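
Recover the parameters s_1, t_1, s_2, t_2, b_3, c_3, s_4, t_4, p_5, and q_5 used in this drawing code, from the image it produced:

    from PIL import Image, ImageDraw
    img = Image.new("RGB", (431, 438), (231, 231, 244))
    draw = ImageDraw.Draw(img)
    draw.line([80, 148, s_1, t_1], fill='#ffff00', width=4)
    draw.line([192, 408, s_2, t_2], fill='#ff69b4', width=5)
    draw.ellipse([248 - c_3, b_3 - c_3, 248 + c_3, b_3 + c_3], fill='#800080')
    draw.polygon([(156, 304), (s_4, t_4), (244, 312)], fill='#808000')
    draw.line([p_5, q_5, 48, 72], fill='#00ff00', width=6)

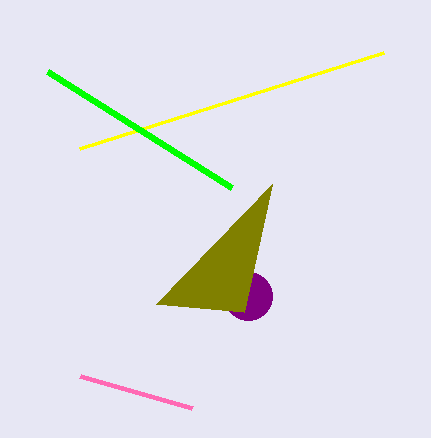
s_1 = 384
t_1 = 52
s_2 = 80
t_2 = 376
b_3 = 296
c_3 = 24
s_4 = 272
t_4 = 184
p_5 = 232
q_5 = 188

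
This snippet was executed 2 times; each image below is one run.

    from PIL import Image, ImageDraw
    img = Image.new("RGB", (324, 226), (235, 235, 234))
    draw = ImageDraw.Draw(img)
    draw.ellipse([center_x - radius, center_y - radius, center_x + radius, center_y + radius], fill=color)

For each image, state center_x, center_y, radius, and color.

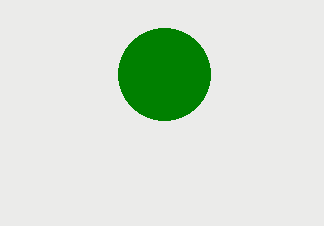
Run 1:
center_x = 164
center_y = 74
radius = 46
color = 'green'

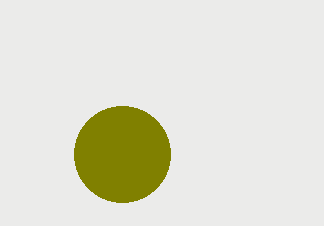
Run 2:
center_x = 122
center_y = 154
radius = 48
color = 'olive'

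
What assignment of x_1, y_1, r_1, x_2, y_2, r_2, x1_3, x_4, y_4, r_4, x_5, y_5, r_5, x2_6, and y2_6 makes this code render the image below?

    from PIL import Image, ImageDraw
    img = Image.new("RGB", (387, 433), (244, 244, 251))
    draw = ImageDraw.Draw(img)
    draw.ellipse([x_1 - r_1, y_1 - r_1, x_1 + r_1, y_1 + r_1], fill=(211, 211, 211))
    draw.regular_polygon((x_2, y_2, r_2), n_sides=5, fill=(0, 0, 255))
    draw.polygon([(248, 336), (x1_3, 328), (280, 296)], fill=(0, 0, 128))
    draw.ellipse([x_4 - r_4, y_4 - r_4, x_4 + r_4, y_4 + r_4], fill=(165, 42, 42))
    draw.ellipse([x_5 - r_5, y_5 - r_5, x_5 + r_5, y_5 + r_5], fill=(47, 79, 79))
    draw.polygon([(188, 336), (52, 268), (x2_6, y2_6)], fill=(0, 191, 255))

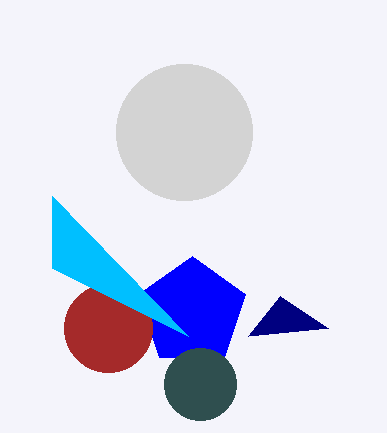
x_1 = 184
y_1 = 132
r_1 = 68
x_2 = 192
y_2 = 312
r_2 = 56
x1_3 = 328
x_4 = 108
y_4 = 328
r_4 = 44
x_5 = 200
y_5 = 384
r_5 = 36
x2_6 = 52
y2_6 = 196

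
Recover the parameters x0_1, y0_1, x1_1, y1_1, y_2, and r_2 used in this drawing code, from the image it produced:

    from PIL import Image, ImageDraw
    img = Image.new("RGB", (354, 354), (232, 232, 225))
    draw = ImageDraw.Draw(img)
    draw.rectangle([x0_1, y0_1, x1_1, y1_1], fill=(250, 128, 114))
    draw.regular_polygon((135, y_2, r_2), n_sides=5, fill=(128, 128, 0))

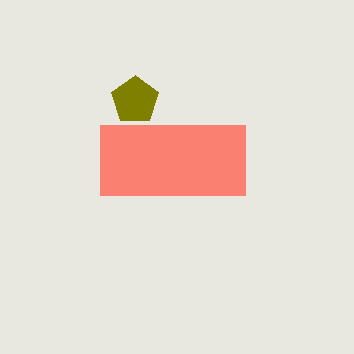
x0_1 = 100, y0_1 = 125, x1_1 = 245, y1_1 = 195, y_2 = 100, r_2 = 25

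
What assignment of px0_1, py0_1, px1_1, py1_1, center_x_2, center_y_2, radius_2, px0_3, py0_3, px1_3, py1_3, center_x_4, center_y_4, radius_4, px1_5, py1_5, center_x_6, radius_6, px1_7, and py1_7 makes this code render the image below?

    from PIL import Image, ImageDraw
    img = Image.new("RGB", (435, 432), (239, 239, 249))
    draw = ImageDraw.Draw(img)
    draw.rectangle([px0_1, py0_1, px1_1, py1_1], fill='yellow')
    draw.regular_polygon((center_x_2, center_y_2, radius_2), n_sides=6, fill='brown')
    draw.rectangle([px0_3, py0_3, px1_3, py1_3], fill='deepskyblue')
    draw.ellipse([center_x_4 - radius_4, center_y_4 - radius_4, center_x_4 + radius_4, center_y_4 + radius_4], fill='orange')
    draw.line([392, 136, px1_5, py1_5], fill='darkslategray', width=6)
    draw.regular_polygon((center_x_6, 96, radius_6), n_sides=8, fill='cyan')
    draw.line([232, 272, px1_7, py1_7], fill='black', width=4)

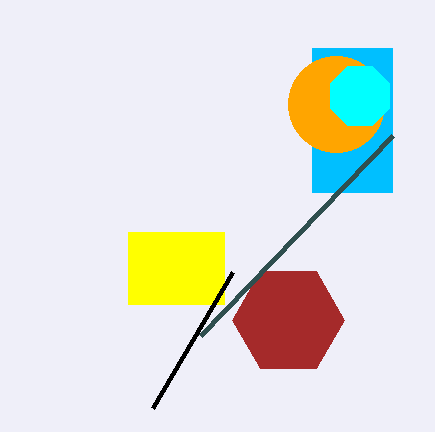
px0_1 = 128
py0_1 = 232
px1_1 = 224
py1_1 = 304
center_x_2 = 288
center_y_2 = 320
radius_2 = 56
px0_3 = 312
py0_3 = 48
px1_3 = 392
py1_3 = 192
center_x_4 = 336
center_y_4 = 104
radius_4 = 48
px1_5 = 200
py1_5 = 336
center_x_6 = 360
radius_6 = 32
px1_7 = 152
py1_7 = 408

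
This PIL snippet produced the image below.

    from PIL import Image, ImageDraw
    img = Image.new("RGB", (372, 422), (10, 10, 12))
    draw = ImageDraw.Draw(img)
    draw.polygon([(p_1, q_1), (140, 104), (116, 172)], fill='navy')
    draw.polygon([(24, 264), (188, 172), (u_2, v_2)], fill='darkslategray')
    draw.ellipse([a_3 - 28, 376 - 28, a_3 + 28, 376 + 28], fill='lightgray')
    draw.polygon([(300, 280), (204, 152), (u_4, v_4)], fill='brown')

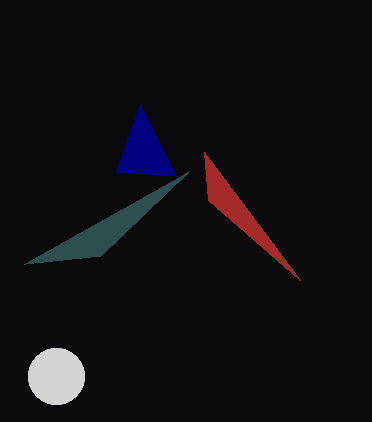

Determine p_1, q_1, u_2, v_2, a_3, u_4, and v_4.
p_1 = 176, q_1 = 176, u_2 = 100, v_2 = 256, a_3 = 56, u_4 = 208, v_4 = 200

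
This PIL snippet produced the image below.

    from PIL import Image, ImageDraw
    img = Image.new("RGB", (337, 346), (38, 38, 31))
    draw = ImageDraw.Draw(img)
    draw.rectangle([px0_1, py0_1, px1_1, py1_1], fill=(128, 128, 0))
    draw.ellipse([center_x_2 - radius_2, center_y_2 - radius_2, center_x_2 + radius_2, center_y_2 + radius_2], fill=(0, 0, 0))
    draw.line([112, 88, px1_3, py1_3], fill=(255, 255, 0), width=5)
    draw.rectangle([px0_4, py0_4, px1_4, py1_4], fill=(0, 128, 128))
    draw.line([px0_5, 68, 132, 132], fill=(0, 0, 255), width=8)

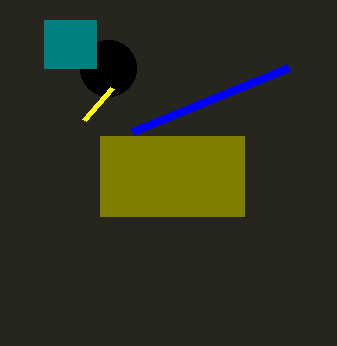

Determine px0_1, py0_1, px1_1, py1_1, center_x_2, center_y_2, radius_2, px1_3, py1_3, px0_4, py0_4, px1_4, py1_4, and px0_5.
px0_1 = 100, py0_1 = 136, px1_1 = 244, py1_1 = 216, center_x_2 = 108, center_y_2 = 68, radius_2 = 28, px1_3 = 84, py1_3 = 120, px0_4 = 44, py0_4 = 20, px1_4 = 96, py1_4 = 68, px0_5 = 288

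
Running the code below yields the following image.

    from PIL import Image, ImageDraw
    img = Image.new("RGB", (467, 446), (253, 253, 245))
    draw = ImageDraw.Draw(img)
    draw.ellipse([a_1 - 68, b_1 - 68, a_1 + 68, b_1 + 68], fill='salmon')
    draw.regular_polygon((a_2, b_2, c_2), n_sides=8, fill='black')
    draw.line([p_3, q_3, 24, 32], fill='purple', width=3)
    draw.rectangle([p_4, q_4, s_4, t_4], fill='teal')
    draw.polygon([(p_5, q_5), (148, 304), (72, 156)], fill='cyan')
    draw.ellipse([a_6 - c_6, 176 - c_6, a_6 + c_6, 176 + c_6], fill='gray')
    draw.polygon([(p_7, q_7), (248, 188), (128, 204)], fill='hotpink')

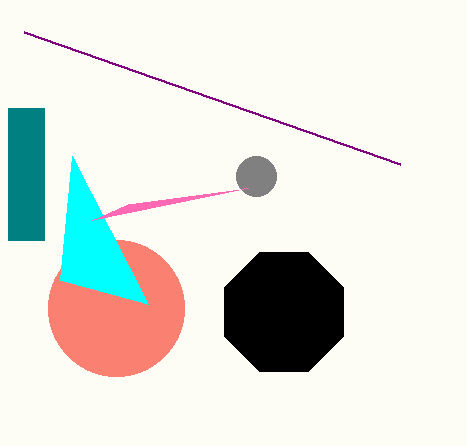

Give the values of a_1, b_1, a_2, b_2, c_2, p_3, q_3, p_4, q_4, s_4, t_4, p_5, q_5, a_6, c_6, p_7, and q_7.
a_1 = 116, b_1 = 308, a_2 = 284, b_2 = 312, c_2 = 64, p_3 = 400, q_3 = 164, p_4 = 8, q_4 = 108, s_4 = 44, t_4 = 240, p_5 = 60, q_5 = 280, a_6 = 256, c_6 = 20, p_7 = 92, q_7 = 220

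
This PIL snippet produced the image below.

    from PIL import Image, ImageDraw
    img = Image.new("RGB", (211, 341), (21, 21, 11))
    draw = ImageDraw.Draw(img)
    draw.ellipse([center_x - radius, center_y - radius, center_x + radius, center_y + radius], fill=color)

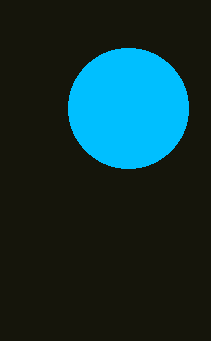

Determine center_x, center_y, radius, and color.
center_x = 128, center_y = 108, radius = 60, color = 'deepskyblue'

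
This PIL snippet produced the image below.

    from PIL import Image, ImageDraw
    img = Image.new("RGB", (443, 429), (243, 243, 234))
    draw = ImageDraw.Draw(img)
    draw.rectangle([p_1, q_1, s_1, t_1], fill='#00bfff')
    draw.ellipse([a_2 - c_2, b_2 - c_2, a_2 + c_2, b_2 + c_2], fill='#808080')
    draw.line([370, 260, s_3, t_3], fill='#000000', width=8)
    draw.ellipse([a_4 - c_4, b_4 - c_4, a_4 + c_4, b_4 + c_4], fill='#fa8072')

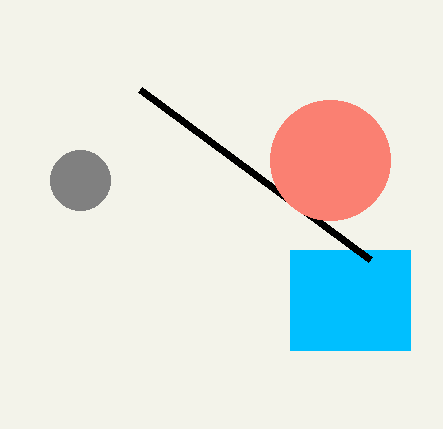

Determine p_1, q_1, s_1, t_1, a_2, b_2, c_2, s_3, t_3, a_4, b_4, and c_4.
p_1 = 290
q_1 = 250
s_1 = 410
t_1 = 350
a_2 = 80
b_2 = 180
c_2 = 30
s_3 = 140
t_3 = 90
a_4 = 330
b_4 = 160
c_4 = 60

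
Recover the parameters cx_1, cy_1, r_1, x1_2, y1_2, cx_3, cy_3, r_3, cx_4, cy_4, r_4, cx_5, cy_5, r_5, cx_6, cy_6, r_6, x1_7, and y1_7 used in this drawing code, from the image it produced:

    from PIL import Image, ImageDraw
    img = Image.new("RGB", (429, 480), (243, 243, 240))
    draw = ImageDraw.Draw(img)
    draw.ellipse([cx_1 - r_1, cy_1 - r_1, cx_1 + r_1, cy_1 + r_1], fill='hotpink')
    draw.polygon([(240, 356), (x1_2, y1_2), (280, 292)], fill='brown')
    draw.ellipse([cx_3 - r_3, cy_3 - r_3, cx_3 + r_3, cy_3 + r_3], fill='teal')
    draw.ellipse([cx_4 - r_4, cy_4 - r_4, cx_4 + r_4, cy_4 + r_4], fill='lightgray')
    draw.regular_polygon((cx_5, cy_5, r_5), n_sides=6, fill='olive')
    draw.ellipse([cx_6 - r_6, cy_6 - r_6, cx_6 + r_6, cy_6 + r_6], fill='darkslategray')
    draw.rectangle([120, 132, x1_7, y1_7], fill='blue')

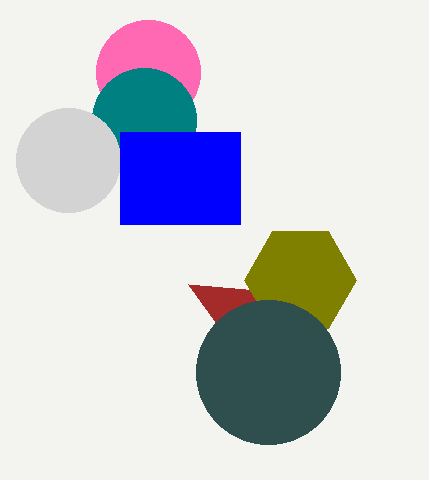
cx_1 = 148, cy_1 = 72, r_1 = 52, x1_2 = 188, y1_2 = 284, cx_3 = 144, cy_3 = 120, r_3 = 52, cx_4 = 68, cy_4 = 160, r_4 = 52, cx_5 = 300, cy_5 = 280, r_5 = 56, cx_6 = 268, cy_6 = 372, r_6 = 72, x1_7 = 240, y1_7 = 224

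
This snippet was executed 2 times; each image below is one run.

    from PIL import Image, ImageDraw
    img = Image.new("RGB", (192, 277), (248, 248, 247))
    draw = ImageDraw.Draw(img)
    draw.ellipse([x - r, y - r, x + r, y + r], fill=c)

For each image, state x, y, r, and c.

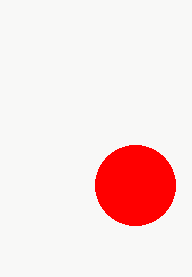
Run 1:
x = 135; y = 185; r = 40; c = 'red'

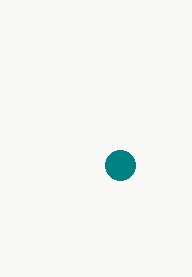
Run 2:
x = 120, y = 165, r = 15, c = 'teal'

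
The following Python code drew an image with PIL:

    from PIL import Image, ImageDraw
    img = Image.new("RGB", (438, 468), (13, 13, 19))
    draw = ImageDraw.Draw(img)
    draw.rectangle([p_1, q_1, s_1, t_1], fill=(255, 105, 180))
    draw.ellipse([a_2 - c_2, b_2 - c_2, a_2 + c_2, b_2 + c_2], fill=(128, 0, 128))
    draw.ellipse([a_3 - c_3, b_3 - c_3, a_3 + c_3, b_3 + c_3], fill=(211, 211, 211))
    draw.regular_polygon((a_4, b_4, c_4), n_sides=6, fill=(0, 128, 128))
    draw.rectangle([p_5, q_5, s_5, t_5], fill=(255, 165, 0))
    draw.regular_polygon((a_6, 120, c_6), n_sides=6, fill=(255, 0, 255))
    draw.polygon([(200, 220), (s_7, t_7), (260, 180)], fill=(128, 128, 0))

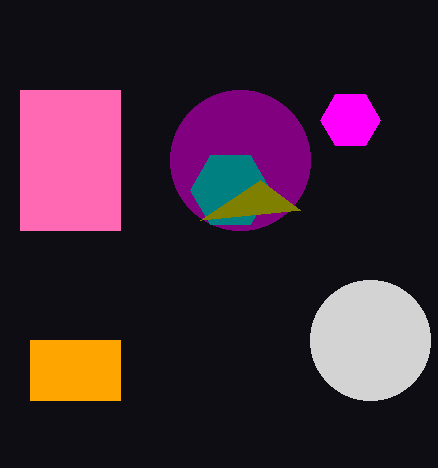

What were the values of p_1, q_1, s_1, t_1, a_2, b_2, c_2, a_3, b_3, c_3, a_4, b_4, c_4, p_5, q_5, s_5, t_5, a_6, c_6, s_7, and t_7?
p_1 = 20; q_1 = 90; s_1 = 120; t_1 = 230; a_2 = 240; b_2 = 160; c_2 = 70; a_3 = 370; b_3 = 340; c_3 = 60; a_4 = 230; b_4 = 190; c_4 = 40; p_5 = 30; q_5 = 340; s_5 = 120; t_5 = 400; a_6 = 350; c_6 = 30; s_7 = 300; t_7 = 210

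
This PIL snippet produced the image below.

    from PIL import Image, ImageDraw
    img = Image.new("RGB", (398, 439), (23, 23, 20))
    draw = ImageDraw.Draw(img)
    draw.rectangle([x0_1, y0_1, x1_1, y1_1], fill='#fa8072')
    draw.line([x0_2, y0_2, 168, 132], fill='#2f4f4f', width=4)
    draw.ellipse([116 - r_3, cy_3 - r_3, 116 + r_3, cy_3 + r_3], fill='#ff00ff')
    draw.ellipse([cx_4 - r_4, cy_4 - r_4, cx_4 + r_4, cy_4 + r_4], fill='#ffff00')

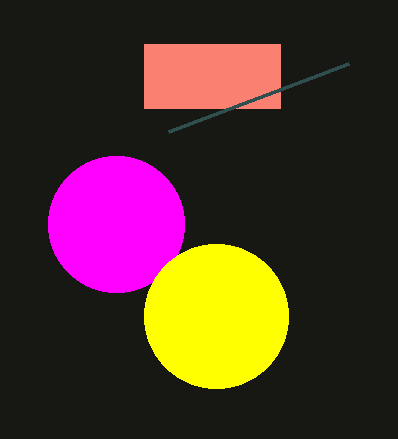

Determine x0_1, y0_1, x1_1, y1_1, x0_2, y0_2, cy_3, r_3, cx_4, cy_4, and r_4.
x0_1 = 144, y0_1 = 44, x1_1 = 280, y1_1 = 108, x0_2 = 348, y0_2 = 64, cy_3 = 224, r_3 = 68, cx_4 = 216, cy_4 = 316, r_4 = 72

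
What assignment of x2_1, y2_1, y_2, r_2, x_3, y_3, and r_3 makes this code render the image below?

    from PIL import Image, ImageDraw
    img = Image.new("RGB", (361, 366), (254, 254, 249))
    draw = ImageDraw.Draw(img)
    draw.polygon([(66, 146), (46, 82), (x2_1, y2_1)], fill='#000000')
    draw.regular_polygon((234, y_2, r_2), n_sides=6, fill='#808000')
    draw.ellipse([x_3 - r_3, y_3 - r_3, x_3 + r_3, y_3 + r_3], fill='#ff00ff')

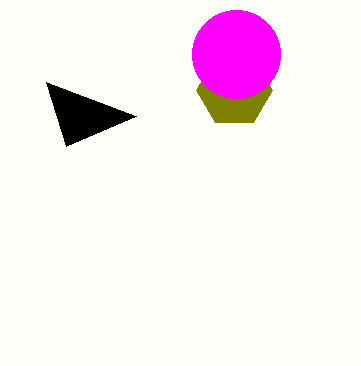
x2_1 = 136; y2_1 = 116; y_2 = 90; r_2 = 38; x_3 = 236; y_3 = 54; r_3 = 44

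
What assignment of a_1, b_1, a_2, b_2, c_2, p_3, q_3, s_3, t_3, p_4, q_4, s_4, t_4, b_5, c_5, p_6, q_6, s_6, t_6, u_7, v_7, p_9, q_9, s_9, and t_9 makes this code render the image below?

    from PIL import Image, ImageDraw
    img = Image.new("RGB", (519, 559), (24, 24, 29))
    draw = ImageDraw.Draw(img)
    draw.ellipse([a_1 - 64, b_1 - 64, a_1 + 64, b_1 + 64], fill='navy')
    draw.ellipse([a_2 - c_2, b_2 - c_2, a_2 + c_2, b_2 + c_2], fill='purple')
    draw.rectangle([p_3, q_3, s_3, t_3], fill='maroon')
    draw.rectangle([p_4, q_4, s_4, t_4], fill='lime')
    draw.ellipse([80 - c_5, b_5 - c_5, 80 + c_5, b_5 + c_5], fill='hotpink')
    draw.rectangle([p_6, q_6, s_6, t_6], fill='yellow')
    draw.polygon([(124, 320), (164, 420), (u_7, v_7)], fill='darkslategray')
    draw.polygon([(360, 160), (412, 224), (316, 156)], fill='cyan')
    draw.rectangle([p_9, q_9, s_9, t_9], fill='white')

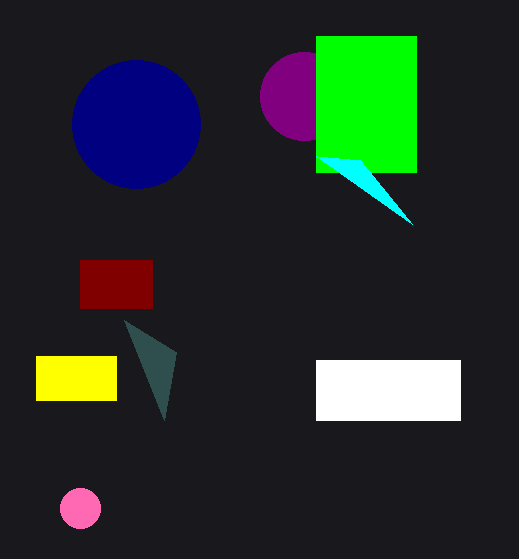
a_1 = 136
b_1 = 124
a_2 = 304
b_2 = 96
c_2 = 44
p_3 = 80
q_3 = 260
s_3 = 152
t_3 = 308
p_4 = 316
q_4 = 36
s_4 = 416
t_4 = 172
b_5 = 508
c_5 = 20
p_6 = 36
q_6 = 356
s_6 = 116
t_6 = 400
u_7 = 176
v_7 = 352
p_9 = 316
q_9 = 360
s_9 = 460
t_9 = 420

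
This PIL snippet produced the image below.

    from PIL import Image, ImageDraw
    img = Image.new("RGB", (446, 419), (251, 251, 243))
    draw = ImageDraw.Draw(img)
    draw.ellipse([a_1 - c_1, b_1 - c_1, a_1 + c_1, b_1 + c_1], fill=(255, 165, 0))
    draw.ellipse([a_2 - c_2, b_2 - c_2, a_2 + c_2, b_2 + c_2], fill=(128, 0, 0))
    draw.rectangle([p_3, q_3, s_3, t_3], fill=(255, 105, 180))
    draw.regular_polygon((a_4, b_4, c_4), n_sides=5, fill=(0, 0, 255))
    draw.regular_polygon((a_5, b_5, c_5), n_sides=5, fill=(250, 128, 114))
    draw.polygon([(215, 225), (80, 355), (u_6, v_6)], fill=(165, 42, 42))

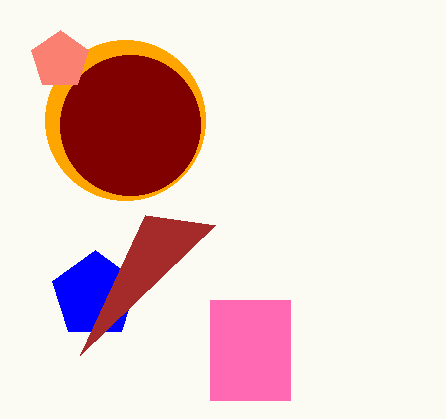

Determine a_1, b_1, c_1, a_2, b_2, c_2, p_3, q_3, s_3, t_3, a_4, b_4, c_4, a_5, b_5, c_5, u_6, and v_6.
a_1 = 125, b_1 = 120, c_1 = 80, a_2 = 130, b_2 = 125, c_2 = 70, p_3 = 210, q_3 = 300, s_3 = 290, t_3 = 400, a_4 = 95, b_4 = 295, c_4 = 45, a_5 = 60, b_5 = 60, c_5 = 30, u_6 = 145, v_6 = 215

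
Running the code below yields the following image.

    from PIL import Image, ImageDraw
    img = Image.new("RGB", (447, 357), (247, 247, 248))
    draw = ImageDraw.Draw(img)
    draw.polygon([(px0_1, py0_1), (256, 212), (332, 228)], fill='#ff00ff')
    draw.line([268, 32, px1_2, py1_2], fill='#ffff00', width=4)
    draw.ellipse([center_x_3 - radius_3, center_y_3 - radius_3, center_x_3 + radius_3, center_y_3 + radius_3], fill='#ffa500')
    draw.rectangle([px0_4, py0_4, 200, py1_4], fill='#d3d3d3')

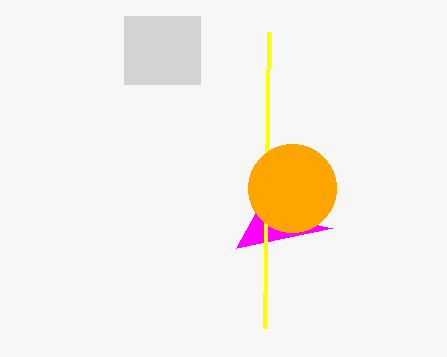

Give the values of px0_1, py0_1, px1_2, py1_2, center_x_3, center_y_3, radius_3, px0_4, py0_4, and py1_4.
px0_1 = 236
py0_1 = 248
px1_2 = 264
py1_2 = 328
center_x_3 = 292
center_y_3 = 188
radius_3 = 44
px0_4 = 124
py0_4 = 16
py1_4 = 84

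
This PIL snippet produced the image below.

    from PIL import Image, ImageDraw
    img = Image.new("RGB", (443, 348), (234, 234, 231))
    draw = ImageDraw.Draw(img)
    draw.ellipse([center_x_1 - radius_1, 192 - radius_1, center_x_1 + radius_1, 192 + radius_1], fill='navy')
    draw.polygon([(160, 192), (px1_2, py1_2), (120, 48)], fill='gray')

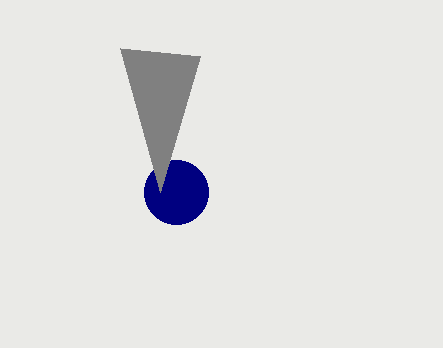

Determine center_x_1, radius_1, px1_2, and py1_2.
center_x_1 = 176
radius_1 = 32
px1_2 = 200
py1_2 = 56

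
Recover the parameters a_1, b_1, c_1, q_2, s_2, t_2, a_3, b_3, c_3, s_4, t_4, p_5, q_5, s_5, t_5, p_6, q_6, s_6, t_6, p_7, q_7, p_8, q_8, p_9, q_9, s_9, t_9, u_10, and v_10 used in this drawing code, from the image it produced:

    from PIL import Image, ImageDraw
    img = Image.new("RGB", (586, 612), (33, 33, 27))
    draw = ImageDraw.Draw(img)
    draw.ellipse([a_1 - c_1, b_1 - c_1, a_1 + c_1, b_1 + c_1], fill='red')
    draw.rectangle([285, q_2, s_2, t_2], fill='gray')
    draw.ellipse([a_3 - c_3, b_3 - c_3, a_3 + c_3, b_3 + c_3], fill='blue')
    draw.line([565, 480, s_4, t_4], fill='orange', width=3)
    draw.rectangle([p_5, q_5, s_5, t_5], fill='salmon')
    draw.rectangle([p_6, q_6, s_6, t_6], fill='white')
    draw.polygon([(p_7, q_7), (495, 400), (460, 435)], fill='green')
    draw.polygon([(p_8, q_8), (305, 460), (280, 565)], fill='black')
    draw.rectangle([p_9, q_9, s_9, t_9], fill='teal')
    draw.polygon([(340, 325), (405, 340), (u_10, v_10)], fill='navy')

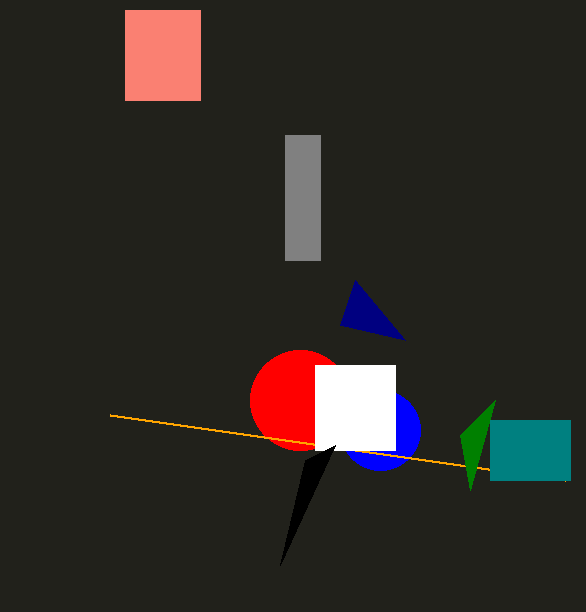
a_1 = 300; b_1 = 400; c_1 = 50; q_2 = 135; s_2 = 320; t_2 = 260; a_3 = 380; b_3 = 430; c_3 = 40; s_4 = 110; t_4 = 415; p_5 = 125; q_5 = 10; s_5 = 200; t_5 = 100; p_6 = 315; q_6 = 365; s_6 = 395; t_6 = 450; p_7 = 470; q_7 = 490; p_8 = 335; q_8 = 445; p_9 = 490; q_9 = 420; s_9 = 570; t_9 = 480; u_10 = 355; v_10 = 280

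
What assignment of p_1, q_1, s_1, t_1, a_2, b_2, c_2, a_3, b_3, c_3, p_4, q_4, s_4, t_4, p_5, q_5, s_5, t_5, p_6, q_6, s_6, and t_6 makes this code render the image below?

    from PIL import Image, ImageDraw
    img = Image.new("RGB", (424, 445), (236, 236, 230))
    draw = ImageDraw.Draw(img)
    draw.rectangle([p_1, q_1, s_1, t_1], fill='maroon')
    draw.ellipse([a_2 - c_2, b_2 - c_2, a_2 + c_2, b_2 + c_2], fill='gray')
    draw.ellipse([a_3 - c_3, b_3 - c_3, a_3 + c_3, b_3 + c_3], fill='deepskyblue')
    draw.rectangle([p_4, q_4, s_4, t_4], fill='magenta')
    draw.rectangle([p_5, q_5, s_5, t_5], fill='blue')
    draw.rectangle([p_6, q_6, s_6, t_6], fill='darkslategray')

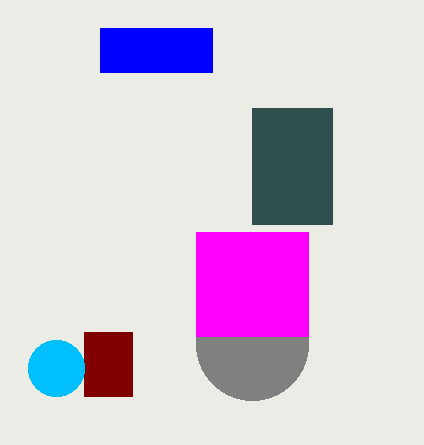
p_1 = 84, q_1 = 332, s_1 = 132, t_1 = 396, a_2 = 252, b_2 = 344, c_2 = 56, a_3 = 56, b_3 = 368, c_3 = 28, p_4 = 196, q_4 = 232, s_4 = 308, t_4 = 336, p_5 = 100, q_5 = 28, s_5 = 212, t_5 = 72, p_6 = 252, q_6 = 108, s_6 = 332, t_6 = 224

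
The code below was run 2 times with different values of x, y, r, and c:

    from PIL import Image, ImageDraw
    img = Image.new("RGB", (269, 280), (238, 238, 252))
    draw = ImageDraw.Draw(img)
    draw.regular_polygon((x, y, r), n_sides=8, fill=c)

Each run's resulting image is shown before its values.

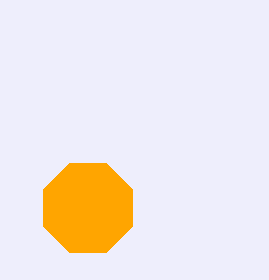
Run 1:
x = 88, y = 208, r = 48, c = 'orange'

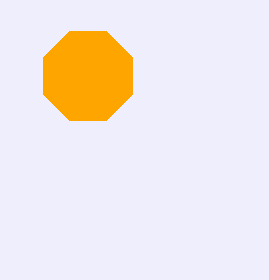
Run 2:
x = 88
y = 76
r = 48
c = 'orange'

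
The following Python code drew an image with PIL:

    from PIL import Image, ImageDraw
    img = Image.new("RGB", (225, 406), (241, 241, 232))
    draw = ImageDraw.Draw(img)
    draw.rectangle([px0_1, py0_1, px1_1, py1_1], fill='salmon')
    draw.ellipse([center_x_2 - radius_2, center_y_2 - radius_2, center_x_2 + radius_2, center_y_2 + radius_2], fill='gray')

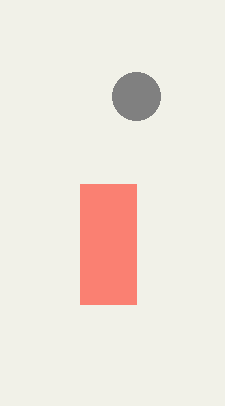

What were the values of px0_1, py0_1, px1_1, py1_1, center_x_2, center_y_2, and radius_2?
px0_1 = 80, py0_1 = 184, px1_1 = 136, py1_1 = 304, center_x_2 = 136, center_y_2 = 96, radius_2 = 24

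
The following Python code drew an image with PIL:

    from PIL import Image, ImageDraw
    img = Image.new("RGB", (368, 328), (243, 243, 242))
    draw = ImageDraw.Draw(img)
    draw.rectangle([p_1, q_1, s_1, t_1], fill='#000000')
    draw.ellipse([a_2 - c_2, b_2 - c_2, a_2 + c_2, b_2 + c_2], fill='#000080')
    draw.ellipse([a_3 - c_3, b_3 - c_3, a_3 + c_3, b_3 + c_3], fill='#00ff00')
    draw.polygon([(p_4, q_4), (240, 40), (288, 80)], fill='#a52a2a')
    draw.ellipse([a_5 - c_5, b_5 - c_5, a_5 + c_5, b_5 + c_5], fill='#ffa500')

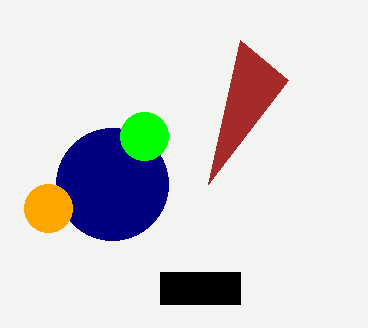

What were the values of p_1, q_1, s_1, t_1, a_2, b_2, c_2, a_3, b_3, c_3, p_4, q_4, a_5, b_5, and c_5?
p_1 = 160
q_1 = 272
s_1 = 240
t_1 = 304
a_2 = 112
b_2 = 184
c_2 = 56
a_3 = 144
b_3 = 136
c_3 = 24
p_4 = 208
q_4 = 184
a_5 = 48
b_5 = 208
c_5 = 24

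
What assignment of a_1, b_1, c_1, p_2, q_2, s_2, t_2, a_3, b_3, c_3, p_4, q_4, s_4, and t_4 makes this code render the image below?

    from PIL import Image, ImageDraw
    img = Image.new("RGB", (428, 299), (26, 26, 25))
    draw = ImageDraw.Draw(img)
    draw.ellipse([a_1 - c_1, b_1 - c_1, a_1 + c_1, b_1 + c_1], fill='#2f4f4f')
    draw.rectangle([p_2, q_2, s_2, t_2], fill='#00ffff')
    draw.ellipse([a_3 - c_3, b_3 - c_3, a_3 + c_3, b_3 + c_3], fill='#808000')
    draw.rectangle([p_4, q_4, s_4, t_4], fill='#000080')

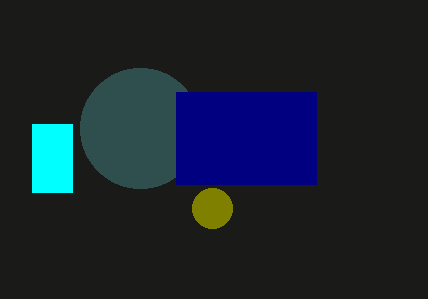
a_1 = 140
b_1 = 128
c_1 = 60
p_2 = 32
q_2 = 124
s_2 = 72
t_2 = 192
a_3 = 212
b_3 = 208
c_3 = 20
p_4 = 176
q_4 = 92
s_4 = 316
t_4 = 184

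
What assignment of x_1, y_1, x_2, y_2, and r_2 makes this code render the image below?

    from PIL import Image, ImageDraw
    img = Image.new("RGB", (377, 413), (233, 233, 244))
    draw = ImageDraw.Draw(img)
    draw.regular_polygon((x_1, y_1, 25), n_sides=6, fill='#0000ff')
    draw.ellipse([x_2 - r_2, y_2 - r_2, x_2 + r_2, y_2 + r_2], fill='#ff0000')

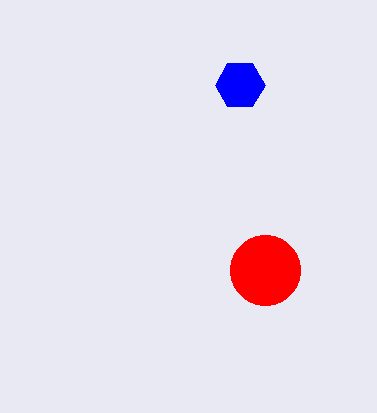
x_1 = 240, y_1 = 85, x_2 = 265, y_2 = 270, r_2 = 35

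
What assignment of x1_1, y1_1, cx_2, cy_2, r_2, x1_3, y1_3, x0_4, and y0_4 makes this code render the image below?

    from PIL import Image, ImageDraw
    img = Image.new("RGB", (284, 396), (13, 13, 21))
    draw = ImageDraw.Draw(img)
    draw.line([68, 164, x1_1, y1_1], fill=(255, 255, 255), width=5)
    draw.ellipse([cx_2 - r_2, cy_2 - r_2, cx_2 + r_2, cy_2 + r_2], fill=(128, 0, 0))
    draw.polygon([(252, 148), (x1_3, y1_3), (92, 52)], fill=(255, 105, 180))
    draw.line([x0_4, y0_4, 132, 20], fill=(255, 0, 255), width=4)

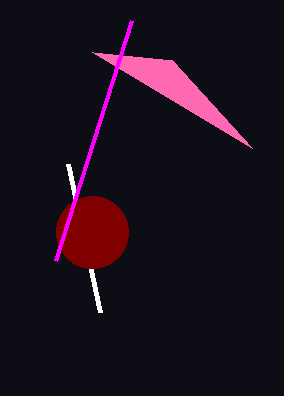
x1_1 = 100
y1_1 = 312
cx_2 = 92
cy_2 = 232
r_2 = 36
x1_3 = 172
y1_3 = 60
x0_4 = 56
y0_4 = 260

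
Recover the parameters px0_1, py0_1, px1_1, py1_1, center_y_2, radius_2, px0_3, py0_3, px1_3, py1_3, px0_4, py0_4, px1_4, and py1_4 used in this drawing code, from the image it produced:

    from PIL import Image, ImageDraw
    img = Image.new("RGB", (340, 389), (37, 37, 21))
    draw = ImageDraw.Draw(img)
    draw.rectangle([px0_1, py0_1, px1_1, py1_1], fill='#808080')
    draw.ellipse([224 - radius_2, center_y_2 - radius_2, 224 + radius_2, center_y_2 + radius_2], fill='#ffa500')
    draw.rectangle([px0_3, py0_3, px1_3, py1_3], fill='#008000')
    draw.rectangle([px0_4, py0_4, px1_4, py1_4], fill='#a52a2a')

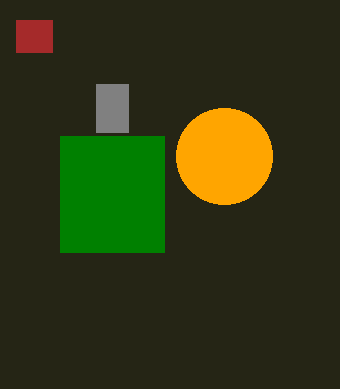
px0_1 = 96
py0_1 = 84
px1_1 = 128
py1_1 = 132
center_y_2 = 156
radius_2 = 48
px0_3 = 60
py0_3 = 136
px1_3 = 164
py1_3 = 252
px0_4 = 16
py0_4 = 20
px1_4 = 52
py1_4 = 52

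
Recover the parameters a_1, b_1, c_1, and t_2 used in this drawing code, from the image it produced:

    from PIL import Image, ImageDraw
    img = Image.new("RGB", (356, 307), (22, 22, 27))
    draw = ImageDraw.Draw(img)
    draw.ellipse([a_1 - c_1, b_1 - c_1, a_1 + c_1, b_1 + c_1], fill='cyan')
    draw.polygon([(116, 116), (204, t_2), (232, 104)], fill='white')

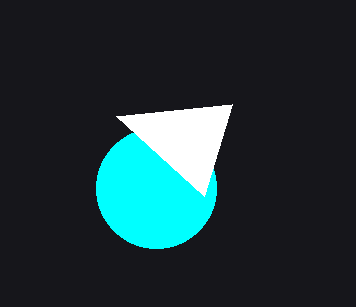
a_1 = 156; b_1 = 188; c_1 = 60; t_2 = 196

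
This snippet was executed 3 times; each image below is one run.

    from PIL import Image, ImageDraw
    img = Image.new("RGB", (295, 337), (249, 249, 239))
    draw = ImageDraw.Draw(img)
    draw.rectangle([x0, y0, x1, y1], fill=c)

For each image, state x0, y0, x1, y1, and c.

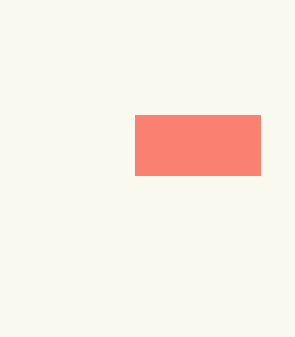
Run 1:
x0 = 135; y0 = 115; x1 = 260; y1 = 175; c = 'salmon'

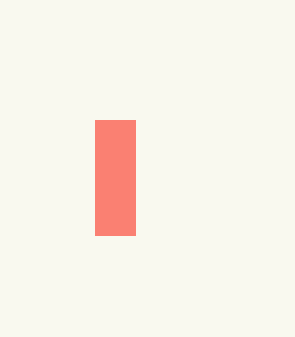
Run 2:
x0 = 95; y0 = 120; x1 = 135; y1 = 235; c = 'salmon'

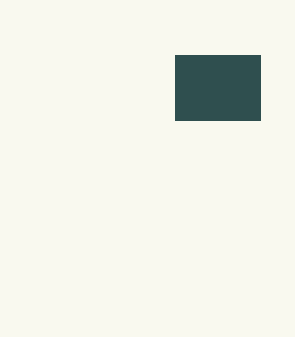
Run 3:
x0 = 175
y0 = 55
x1 = 260
y1 = 120
c = 'darkslategray'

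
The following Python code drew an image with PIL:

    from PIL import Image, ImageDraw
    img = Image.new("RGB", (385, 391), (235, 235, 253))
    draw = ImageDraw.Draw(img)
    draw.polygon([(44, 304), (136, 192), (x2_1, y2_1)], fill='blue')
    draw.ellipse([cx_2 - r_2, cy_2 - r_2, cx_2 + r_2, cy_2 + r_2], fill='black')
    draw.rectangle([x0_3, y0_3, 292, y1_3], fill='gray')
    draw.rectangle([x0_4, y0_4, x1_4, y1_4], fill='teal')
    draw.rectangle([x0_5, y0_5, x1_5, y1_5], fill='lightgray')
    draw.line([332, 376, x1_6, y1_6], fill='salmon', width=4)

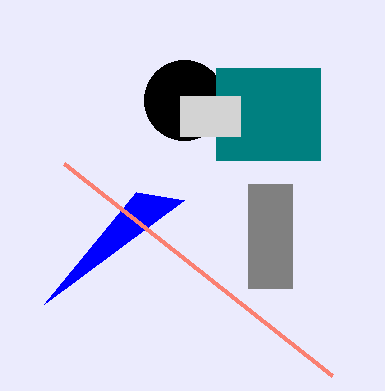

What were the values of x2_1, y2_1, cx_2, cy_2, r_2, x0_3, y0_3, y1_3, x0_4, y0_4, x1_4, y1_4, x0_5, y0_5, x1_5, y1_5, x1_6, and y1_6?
x2_1 = 184; y2_1 = 200; cx_2 = 184; cy_2 = 100; r_2 = 40; x0_3 = 248; y0_3 = 184; y1_3 = 288; x0_4 = 216; y0_4 = 68; x1_4 = 320; y1_4 = 160; x0_5 = 180; y0_5 = 96; x1_5 = 240; y1_5 = 136; x1_6 = 64; y1_6 = 164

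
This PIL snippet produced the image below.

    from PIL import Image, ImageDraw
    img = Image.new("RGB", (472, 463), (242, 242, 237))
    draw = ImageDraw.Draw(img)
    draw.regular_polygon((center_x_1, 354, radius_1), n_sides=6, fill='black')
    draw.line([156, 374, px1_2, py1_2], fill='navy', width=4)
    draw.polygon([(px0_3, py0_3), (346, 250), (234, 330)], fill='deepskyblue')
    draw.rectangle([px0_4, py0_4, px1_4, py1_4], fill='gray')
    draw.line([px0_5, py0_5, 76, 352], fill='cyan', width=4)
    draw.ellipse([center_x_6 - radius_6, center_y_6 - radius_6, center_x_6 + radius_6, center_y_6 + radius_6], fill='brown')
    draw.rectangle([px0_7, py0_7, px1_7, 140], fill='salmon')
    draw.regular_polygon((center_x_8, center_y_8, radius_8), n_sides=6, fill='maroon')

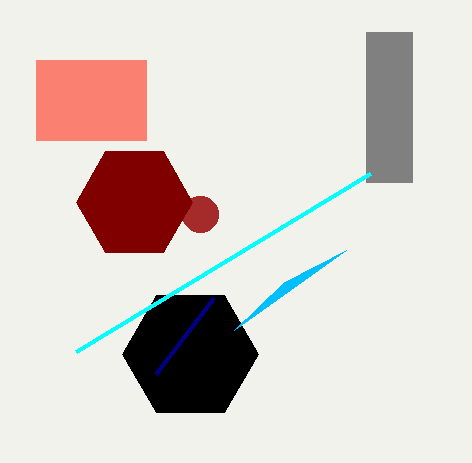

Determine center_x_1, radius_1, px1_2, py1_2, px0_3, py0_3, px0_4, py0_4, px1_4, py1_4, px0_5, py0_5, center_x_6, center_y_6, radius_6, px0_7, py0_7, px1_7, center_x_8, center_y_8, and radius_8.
center_x_1 = 190; radius_1 = 68; px1_2 = 214; py1_2 = 298; px0_3 = 284; py0_3 = 282; px0_4 = 366; py0_4 = 32; px1_4 = 412; py1_4 = 182; px0_5 = 370; py0_5 = 174; center_x_6 = 200; center_y_6 = 214; radius_6 = 18; px0_7 = 36; py0_7 = 60; px1_7 = 146; center_x_8 = 134; center_y_8 = 202; radius_8 = 58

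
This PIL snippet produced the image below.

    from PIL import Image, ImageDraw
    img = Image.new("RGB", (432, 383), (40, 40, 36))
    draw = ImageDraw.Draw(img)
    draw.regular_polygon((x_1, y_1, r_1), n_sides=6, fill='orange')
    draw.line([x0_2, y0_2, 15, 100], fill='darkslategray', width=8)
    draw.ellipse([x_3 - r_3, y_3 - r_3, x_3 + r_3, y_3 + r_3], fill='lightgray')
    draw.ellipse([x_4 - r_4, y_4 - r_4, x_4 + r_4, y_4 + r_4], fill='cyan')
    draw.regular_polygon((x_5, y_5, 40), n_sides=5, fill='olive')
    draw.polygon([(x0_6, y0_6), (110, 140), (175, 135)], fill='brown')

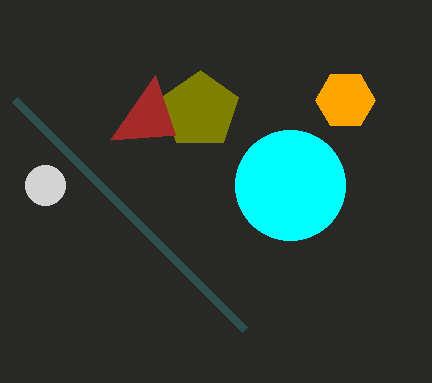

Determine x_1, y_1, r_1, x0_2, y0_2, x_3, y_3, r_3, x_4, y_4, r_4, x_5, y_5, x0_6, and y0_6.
x_1 = 345; y_1 = 100; r_1 = 30; x0_2 = 245; y0_2 = 330; x_3 = 45; y_3 = 185; r_3 = 20; x_4 = 290; y_4 = 185; r_4 = 55; x_5 = 200; y_5 = 110; x0_6 = 155; y0_6 = 75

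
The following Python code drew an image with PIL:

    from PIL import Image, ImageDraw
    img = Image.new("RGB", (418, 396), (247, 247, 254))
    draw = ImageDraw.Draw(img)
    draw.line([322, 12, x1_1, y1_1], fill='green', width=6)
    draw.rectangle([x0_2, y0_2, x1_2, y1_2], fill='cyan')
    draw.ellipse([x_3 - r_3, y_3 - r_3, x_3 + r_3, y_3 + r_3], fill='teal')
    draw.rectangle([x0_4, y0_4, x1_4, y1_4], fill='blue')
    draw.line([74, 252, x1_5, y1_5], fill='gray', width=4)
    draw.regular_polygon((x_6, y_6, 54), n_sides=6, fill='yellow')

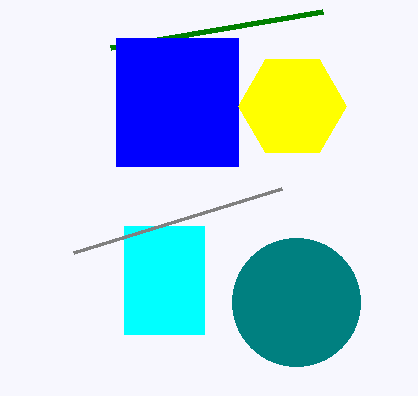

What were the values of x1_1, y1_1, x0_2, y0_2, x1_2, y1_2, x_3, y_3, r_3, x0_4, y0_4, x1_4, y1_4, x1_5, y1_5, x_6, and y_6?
x1_1 = 110
y1_1 = 48
x0_2 = 124
y0_2 = 226
x1_2 = 204
y1_2 = 334
x_3 = 296
y_3 = 302
r_3 = 64
x0_4 = 116
y0_4 = 38
x1_4 = 238
y1_4 = 166
x1_5 = 282
y1_5 = 188
x_6 = 292
y_6 = 106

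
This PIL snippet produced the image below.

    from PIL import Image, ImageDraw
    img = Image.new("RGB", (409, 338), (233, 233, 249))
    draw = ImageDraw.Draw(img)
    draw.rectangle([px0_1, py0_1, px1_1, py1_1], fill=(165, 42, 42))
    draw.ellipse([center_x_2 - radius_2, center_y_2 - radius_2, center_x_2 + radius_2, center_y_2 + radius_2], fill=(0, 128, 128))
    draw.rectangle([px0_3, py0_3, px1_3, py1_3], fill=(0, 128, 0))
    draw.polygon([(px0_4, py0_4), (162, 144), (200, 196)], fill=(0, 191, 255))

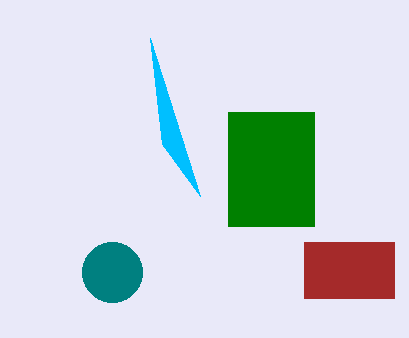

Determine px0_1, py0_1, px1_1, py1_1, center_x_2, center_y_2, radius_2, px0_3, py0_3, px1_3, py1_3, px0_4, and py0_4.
px0_1 = 304; py0_1 = 242; px1_1 = 394; py1_1 = 298; center_x_2 = 112; center_y_2 = 272; radius_2 = 30; px0_3 = 228; py0_3 = 112; px1_3 = 314; py1_3 = 226; px0_4 = 150; py0_4 = 38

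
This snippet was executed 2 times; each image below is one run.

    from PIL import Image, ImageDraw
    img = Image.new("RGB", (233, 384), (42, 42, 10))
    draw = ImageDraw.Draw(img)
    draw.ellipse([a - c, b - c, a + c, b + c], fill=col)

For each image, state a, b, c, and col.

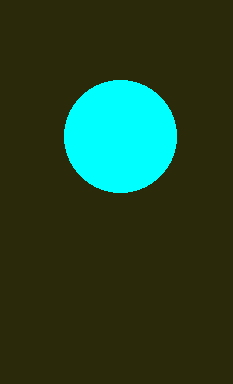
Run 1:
a = 120; b = 136; c = 56; col = 'cyan'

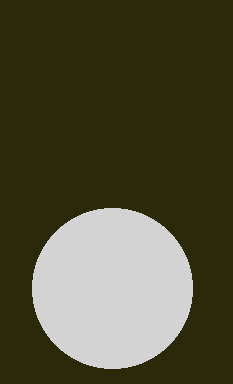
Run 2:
a = 112, b = 288, c = 80, col = 'lightgray'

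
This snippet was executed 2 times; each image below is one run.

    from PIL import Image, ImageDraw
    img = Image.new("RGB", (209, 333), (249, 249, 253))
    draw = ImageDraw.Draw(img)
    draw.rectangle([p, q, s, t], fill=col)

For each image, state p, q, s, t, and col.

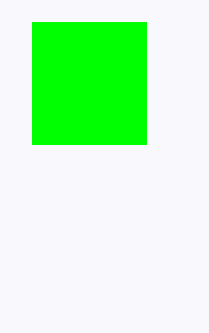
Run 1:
p = 32, q = 22, s = 146, t = 144, col = 'lime'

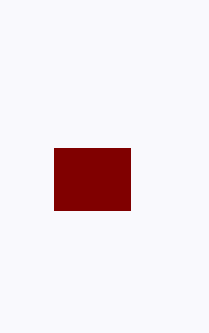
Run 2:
p = 54; q = 148; s = 130; t = 210; col = 'maroon'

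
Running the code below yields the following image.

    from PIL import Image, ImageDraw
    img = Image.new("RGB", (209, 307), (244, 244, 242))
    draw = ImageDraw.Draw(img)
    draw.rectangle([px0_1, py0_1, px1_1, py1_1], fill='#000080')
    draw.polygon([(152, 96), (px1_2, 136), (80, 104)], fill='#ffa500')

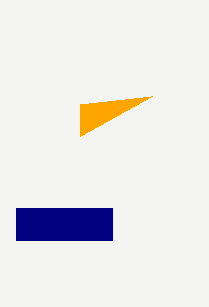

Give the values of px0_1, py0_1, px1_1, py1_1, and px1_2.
px0_1 = 16
py0_1 = 208
px1_1 = 112
py1_1 = 240
px1_2 = 80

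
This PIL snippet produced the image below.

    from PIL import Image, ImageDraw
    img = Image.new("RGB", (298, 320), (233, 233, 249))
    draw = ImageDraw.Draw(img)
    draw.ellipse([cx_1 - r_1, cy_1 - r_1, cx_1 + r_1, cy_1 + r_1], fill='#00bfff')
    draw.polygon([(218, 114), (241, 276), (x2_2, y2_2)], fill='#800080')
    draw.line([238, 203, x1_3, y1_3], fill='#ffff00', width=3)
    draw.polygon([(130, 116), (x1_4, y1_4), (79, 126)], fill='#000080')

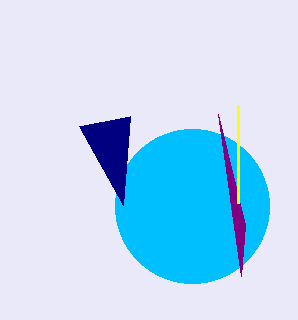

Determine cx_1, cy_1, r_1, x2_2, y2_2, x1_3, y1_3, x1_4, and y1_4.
cx_1 = 192; cy_1 = 206; r_1 = 77; x2_2 = 245; y2_2 = 225; x1_3 = 238; y1_3 = 105; x1_4 = 123; y1_4 = 205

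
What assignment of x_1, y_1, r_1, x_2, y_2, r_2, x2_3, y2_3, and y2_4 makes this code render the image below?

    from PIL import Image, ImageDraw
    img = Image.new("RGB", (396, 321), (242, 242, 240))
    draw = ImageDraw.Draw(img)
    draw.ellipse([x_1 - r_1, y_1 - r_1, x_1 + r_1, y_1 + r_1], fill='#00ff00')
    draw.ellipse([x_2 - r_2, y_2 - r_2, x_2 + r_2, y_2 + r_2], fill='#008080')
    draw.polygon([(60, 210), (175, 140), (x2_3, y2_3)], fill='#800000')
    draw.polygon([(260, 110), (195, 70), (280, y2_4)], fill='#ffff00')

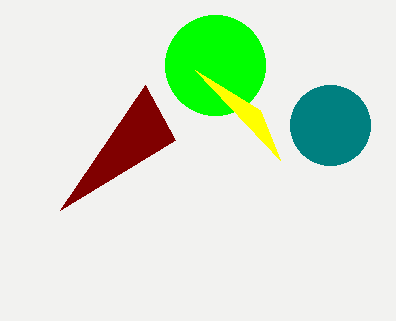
x_1 = 215; y_1 = 65; r_1 = 50; x_2 = 330; y_2 = 125; r_2 = 40; x2_3 = 145; y2_3 = 85; y2_4 = 160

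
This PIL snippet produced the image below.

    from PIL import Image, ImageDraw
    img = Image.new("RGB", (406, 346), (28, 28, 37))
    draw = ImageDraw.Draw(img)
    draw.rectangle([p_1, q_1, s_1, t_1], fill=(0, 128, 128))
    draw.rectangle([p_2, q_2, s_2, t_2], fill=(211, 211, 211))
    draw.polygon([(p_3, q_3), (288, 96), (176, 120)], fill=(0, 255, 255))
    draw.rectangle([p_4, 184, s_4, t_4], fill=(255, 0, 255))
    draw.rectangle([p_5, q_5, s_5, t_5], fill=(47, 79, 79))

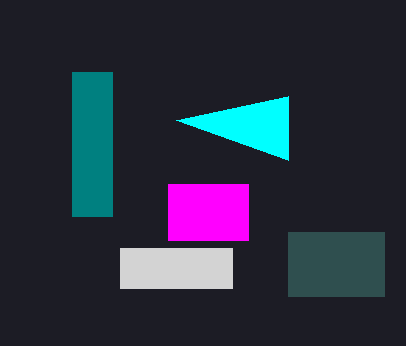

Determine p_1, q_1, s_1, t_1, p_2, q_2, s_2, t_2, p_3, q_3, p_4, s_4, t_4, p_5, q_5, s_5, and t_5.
p_1 = 72, q_1 = 72, s_1 = 112, t_1 = 216, p_2 = 120, q_2 = 248, s_2 = 232, t_2 = 288, p_3 = 288, q_3 = 160, p_4 = 168, s_4 = 248, t_4 = 240, p_5 = 288, q_5 = 232, s_5 = 384, t_5 = 296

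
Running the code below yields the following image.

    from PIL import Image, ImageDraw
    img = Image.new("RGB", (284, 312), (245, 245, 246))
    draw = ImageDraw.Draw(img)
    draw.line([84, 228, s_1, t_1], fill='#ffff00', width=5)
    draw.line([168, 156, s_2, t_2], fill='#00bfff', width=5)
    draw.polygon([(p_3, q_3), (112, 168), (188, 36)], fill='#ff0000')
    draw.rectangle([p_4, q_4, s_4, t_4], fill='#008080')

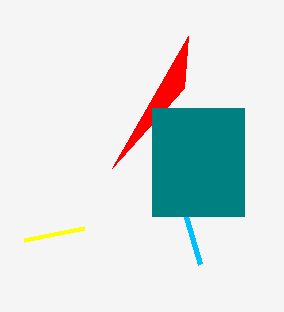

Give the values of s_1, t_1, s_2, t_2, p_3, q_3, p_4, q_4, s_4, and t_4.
s_1 = 24; t_1 = 240; s_2 = 200; t_2 = 264; p_3 = 184; q_3 = 88; p_4 = 152; q_4 = 108; s_4 = 244; t_4 = 216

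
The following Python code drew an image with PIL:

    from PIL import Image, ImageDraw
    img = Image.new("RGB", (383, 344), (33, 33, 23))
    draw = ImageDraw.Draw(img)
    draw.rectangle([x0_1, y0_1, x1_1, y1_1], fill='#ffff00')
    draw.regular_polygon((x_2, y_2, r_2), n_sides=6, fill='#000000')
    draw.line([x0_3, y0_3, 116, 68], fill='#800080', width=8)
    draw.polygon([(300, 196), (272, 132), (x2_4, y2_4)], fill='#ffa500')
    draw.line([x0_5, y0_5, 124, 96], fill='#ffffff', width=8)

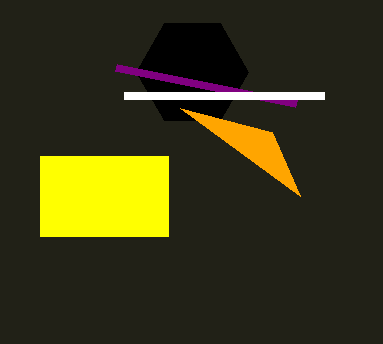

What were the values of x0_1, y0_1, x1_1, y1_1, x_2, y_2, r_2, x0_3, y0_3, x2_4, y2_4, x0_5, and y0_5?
x0_1 = 40, y0_1 = 156, x1_1 = 168, y1_1 = 236, x_2 = 192, y_2 = 72, r_2 = 56, x0_3 = 296, y0_3 = 104, x2_4 = 180, y2_4 = 108, x0_5 = 324, y0_5 = 96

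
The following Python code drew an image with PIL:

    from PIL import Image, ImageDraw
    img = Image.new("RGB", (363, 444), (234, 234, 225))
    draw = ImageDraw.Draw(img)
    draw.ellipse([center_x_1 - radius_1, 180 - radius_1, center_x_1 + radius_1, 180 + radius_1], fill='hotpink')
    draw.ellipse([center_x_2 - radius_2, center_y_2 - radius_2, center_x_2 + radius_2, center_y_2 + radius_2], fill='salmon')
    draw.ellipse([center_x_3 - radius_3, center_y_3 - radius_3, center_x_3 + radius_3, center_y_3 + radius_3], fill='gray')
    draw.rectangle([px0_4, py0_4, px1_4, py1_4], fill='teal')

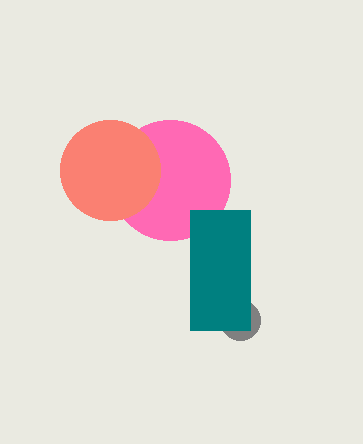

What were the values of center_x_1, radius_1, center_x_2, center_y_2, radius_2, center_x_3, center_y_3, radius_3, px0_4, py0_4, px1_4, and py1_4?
center_x_1 = 170, radius_1 = 60, center_x_2 = 110, center_y_2 = 170, radius_2 = 50, center_x_3 = 240, center_y_3 = 320, radius_3 = 20, px0_4 = 190, py0_4 = 210, px1_4 = 250, py1_4 = 330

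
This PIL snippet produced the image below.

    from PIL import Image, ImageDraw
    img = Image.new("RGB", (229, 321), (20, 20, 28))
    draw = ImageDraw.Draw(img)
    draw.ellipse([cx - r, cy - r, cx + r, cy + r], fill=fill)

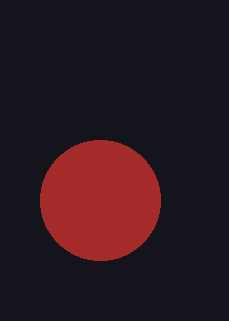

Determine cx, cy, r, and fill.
cx = 100; cy = 200; r = 60; fill = 'brown'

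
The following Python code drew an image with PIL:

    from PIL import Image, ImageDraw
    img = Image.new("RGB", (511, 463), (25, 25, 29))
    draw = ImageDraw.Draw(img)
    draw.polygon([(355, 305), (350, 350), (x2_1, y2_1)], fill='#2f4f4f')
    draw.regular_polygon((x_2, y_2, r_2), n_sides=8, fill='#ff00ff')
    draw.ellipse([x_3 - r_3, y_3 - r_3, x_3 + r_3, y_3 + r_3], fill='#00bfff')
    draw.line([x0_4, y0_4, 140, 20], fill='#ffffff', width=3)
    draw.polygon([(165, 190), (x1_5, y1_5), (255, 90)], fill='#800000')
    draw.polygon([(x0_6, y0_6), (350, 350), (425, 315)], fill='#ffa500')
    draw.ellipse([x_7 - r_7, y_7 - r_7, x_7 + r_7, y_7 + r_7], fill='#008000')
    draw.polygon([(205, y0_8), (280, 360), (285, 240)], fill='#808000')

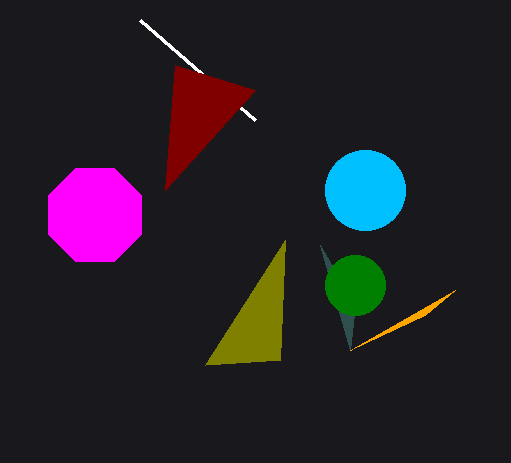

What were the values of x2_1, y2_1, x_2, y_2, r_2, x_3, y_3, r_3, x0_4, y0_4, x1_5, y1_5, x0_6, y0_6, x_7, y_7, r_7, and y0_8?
x2_1 = 320; y2_1 = 245; x_2 = 95; y_2 = 215; r_2 = 50; x_3 = 365; y_3 = 190; r_3 = 40; x0_4 = 255; y0_4 = 120; x1_5 = 175; y1_5 = 65; x0_6 = 455; y0_6 = 290; x_7 = 355; y_7 = 285; r_7 = 30; y0_8 = 365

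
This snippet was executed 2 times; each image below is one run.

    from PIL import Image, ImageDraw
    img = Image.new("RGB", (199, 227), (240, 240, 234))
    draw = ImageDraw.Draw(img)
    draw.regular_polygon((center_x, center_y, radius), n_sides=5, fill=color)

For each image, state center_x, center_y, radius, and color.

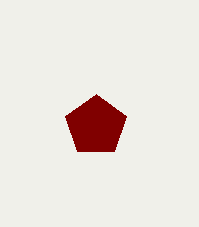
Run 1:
center_x = 96, center_y = 126, radius = 32, color = 'maroon'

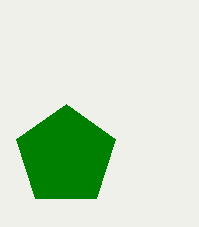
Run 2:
center_x = 66
center_y = 156
radius = 52
color = 'green'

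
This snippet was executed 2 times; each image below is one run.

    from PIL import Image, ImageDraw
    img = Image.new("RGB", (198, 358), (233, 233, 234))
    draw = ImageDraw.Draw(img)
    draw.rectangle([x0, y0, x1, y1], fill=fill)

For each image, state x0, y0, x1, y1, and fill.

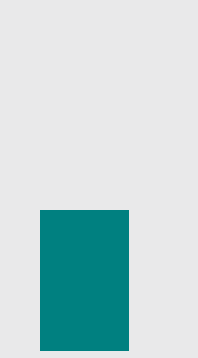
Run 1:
x0 = 40
y0 = 210
x1 = 128
y1 = 350
fill = 'teal'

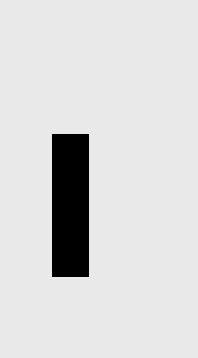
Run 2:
x0 = 52; y0 = 134; x1 = 88; y1 = 276; fill = 'black'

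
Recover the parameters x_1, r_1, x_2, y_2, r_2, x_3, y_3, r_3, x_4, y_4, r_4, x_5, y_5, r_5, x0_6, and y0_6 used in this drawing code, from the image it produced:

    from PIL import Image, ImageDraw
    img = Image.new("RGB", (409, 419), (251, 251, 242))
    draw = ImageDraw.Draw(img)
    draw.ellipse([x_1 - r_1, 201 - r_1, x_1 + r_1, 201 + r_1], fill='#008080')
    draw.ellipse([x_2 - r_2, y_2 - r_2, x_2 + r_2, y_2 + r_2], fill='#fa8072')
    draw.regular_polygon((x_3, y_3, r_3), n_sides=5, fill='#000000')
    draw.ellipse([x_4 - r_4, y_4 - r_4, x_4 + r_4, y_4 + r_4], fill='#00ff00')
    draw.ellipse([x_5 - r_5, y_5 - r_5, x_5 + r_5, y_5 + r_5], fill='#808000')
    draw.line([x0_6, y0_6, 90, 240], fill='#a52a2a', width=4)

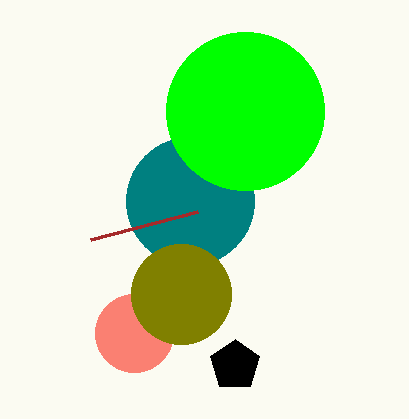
x_1 = 190
r_1 = 64
x_2 = 134
y_2 = 333
r_2 = 39
x_3 = 235
y_3 = 365
r_3 = 26
x_4 = 245
y_4 = 111
r_4 = 79
x_5 = 181
y_5 = 294
r_5 = 50
x0_6 = 197
y0_6 = 212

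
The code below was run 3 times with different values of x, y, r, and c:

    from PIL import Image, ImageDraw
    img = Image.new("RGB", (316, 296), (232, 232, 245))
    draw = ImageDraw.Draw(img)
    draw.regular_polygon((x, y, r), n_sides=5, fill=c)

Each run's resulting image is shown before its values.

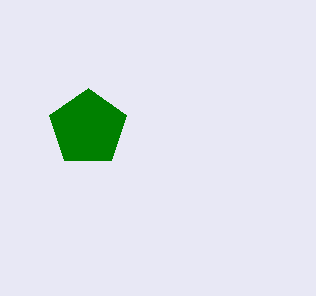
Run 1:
x = 88
y = 128
r = 40
c = 'green'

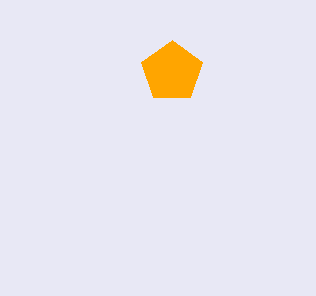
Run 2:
x = 172
y = 72
r = 32
c = 'orange'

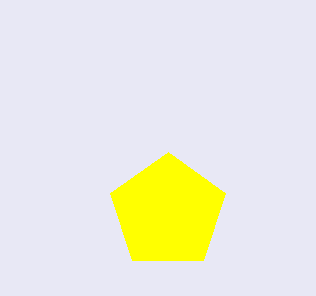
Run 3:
x = 168; y = 212; r = 60; c = 'yellow'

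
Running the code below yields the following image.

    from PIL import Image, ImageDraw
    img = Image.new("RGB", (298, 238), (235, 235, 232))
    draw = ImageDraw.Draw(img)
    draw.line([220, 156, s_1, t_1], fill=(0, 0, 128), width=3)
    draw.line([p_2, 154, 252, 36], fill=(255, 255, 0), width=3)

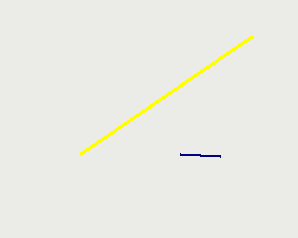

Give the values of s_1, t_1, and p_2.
s_1 = 180
t_1 = 154
p_2 = 80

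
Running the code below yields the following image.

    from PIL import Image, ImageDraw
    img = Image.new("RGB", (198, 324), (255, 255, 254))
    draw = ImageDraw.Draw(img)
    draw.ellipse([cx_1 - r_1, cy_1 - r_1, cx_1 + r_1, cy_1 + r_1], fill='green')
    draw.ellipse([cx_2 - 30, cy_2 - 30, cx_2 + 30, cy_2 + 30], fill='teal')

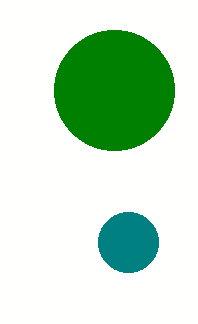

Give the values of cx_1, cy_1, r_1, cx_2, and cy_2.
cx_1 = 114
cy_1 = 90
r_1 = 60
cx_2 = 128
cy_2 = 242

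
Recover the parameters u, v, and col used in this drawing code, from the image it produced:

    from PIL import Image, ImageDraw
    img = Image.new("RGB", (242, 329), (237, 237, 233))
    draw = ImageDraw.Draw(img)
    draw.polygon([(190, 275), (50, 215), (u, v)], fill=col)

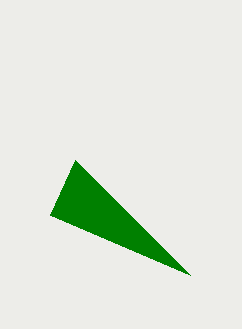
u = 75; v = 160; col = 'green'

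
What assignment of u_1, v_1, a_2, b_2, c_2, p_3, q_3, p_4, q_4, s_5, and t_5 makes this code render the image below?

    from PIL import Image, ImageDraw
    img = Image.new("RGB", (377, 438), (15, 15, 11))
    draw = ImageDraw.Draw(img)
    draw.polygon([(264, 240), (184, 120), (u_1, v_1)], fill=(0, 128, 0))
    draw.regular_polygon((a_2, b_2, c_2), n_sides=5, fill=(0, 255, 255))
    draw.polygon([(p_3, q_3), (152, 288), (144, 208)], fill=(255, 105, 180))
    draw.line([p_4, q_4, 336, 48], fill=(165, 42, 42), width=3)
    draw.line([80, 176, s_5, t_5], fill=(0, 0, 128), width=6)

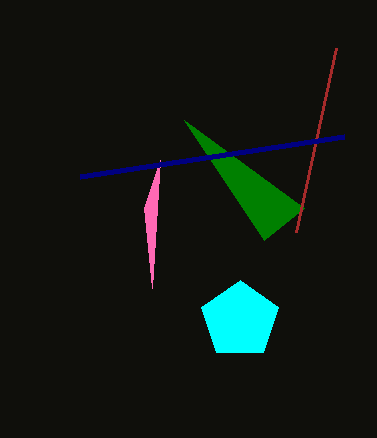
u_1 = 304
v_1 = 208
a_2 = 240
b_2 = 320
c_2 = 40
p_3 = 160
q_3 = 160
p_4 = 296
q_4 = 232
s_5 = 344
t_5 = 136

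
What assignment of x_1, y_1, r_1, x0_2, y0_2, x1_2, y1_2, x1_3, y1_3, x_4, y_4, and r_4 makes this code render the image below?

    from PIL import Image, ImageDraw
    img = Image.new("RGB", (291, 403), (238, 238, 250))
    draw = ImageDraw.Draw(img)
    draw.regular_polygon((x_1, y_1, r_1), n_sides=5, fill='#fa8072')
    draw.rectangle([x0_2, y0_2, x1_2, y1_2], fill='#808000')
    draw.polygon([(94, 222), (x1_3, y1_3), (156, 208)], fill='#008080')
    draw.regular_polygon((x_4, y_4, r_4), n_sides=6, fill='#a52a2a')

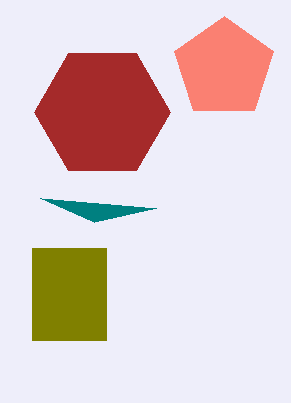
x_1 = 224; y_1 = 68; r_1 = 52; x0_2 = 32; y0_2 = 248; x1_2 = 106; y1_2 = 340; x1_3 = 40; y1_3 = 198; x_4 = 102; y_4 = 112; r_4 = 68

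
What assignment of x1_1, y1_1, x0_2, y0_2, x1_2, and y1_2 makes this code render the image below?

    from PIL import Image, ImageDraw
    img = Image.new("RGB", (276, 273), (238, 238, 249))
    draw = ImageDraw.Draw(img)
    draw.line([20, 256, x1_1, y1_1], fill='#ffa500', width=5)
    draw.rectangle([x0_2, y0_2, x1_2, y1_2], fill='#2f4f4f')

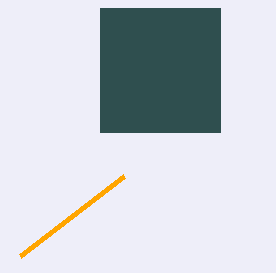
x1_1 = 124
y1_1 = 176
x0_2 = 100
y0_2 = 8
x1_2 = 220
y1_2 = 132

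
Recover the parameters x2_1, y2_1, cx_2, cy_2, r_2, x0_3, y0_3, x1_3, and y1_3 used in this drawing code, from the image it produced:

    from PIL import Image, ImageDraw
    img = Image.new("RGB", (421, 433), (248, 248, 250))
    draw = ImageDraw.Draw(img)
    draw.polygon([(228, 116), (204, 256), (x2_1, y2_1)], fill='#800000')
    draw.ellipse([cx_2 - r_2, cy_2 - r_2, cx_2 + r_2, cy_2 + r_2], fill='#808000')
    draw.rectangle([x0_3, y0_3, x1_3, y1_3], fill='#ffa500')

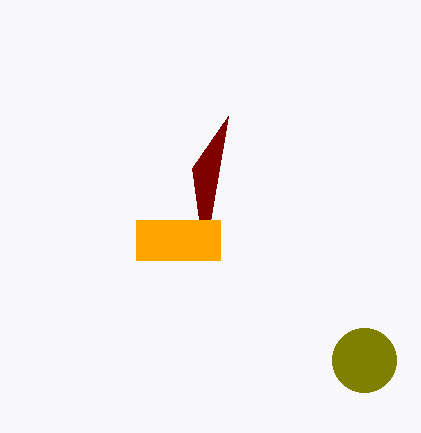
x2_1 = 192, y2_1 = 168, cx_2 = 364, cy_2 = 360, r_2 = 32, x0_3 = 136, y0_3 = 220, x1_3 = 220, y1_3 = 260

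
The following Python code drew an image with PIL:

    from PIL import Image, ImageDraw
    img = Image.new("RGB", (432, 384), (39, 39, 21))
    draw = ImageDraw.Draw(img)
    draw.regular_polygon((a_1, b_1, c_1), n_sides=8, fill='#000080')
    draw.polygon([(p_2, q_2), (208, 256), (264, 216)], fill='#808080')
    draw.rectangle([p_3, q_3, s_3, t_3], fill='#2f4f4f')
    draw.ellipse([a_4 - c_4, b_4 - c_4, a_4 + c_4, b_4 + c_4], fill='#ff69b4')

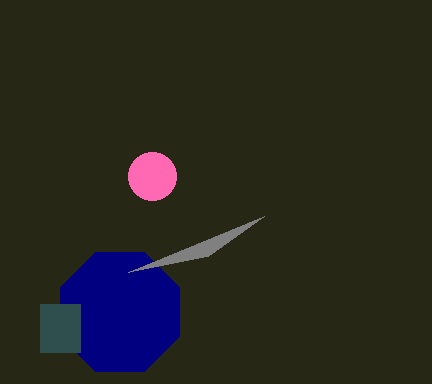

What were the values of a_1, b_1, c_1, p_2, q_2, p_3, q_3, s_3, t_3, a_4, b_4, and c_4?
a_1 = 120; b_1 = 312; c_1 = 64; p_2 = 128; q_2 = 272; p_3 = 40; q_3 = 304; s_3 = 80; t_3 = 352; a_4 = 152; b_4 = 176; c_4 = 24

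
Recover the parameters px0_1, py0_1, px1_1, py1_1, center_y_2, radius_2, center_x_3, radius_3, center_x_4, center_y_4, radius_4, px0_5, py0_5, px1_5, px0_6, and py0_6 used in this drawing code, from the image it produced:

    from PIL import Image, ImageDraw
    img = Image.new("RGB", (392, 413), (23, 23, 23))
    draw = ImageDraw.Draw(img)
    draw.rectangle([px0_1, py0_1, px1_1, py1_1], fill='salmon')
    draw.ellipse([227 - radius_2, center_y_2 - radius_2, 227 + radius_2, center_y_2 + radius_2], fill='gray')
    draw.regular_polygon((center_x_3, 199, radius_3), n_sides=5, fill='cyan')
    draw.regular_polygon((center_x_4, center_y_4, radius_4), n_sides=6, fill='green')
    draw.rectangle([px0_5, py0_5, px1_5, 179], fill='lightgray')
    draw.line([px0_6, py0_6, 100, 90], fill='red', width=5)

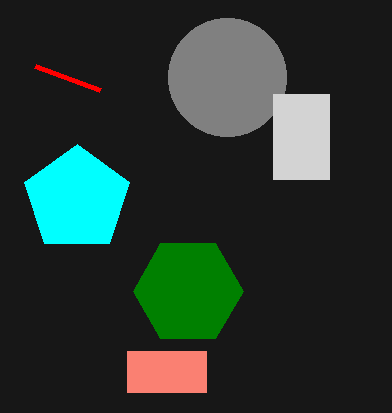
px0_1 = 127
py0_1 = 351
px1_1 = 206
py1_1 = 392
center_y_2 = 77
radius_2 = 59
center_x_3 = 77
radius_3 = 55
center_x_4 = 188
center_y_4 = 291
radius_4 = 55
px0_5 = 273
py0_5 = 94
px1_5 = 329
px0_6 = 35
py0_6 = 66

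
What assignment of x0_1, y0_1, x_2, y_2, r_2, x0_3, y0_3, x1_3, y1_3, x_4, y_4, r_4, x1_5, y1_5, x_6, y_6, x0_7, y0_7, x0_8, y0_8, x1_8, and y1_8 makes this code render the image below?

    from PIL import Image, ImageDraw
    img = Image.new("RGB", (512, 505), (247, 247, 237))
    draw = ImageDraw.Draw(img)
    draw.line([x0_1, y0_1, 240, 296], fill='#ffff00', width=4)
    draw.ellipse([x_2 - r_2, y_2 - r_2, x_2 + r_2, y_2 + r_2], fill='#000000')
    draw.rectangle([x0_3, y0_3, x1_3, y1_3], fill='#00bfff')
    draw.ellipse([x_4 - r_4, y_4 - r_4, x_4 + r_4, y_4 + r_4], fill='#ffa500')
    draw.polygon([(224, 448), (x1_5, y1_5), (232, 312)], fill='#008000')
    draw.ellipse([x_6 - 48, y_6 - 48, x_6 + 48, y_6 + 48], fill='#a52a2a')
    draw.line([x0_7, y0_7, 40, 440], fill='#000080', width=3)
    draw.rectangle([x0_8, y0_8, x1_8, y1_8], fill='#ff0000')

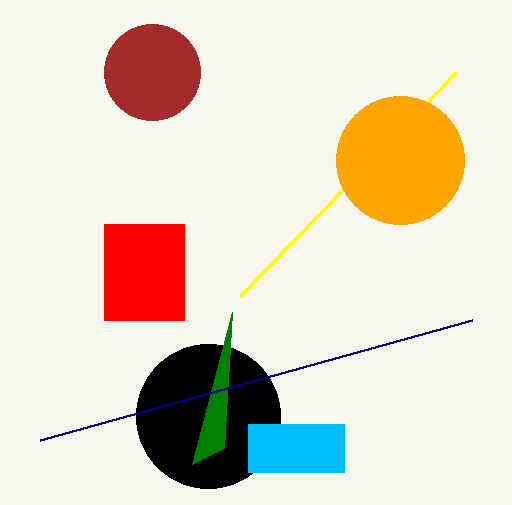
x0_1 = 456; y0_1 = 72; x_2 = 208; y_2 = 416; r_2 = 72; x0_3 = 248; y0_3 = 424; x1_3 = 344; y1_3 = 472; x_4 = 400; y_4 = 160; r_4 = 64; x1_5 = 192; y1_5 = 464; x_6 = 152; y_6 = 72; x0_7 = 472; y0_7 = 320; x0_8 = 104; y0_8 = 224; x1_8 = 184; y1_8 = 320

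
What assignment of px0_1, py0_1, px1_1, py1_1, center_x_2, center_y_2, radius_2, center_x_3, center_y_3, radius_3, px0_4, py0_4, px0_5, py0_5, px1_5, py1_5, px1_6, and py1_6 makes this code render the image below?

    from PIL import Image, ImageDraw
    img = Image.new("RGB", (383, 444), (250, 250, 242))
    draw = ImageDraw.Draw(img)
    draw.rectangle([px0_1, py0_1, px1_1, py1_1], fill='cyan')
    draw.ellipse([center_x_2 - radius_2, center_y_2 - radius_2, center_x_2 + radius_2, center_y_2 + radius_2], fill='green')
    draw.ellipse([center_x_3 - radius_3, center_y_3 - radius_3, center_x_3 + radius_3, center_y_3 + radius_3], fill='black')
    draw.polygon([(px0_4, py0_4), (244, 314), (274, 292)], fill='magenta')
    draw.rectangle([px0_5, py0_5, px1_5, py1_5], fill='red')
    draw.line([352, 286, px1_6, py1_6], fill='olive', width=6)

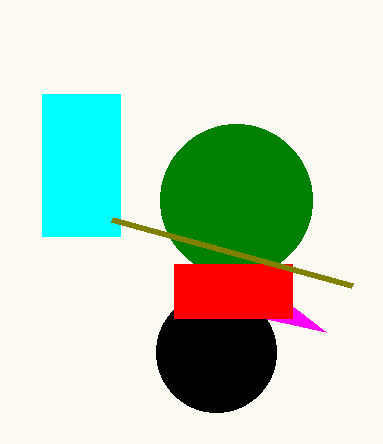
px0_1 = 42, py0_1 = 94, px1_1 = 120, py1_1 = 236, center_x_2 = 236, center_y_2 = 200, radius_2 = 76, center_x_3 = 216, center_y_3 = 352, radius_3 = 60, px0_4 = 326, py0_4 = 332, px0_5 = 174, py0_5 = 264, px1_5 = 292, py1_5 = 318, px1_6 = 112, py1_6 = 220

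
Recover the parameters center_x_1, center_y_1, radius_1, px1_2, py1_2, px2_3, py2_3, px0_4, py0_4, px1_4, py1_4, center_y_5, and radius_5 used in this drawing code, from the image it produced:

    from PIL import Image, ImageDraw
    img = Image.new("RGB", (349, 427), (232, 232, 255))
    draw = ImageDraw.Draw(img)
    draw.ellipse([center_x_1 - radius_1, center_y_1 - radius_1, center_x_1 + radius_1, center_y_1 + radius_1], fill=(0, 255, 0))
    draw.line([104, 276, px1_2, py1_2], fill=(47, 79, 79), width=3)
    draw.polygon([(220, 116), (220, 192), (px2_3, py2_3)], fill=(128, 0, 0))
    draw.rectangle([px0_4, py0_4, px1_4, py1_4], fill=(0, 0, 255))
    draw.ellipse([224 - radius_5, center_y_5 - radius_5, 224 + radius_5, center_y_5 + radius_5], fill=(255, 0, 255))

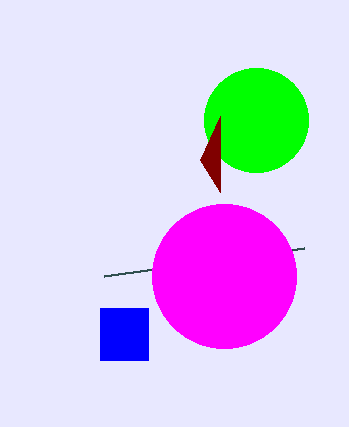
center_x_1 = 256
center_y_1 = 120
radius_1 = 52
px1_2 = 304
py1_2 = 248
px2_3 = 200
py2_3 = 160
px0_4 = 100
py0_4 = 308
px1_4 = 148
py1_4 = 360
center_y_5 = 276
radius_5 = 72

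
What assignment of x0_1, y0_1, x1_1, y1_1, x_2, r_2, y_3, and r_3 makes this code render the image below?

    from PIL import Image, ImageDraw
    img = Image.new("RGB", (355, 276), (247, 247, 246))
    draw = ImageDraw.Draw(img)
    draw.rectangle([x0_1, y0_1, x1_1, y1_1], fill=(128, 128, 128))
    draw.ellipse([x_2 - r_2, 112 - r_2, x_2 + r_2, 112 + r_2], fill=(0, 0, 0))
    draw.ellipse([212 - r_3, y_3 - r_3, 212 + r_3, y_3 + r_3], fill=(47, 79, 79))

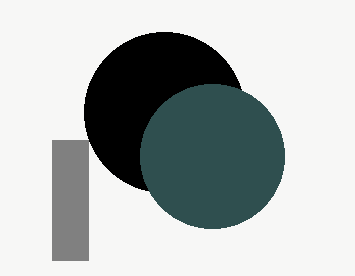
x0_1 = 52
y0_1 = 140
x1_1 = 88
y1_1 = 260
x_2 = 164
r_2 = 80
y_3 = 156
r_3 = 72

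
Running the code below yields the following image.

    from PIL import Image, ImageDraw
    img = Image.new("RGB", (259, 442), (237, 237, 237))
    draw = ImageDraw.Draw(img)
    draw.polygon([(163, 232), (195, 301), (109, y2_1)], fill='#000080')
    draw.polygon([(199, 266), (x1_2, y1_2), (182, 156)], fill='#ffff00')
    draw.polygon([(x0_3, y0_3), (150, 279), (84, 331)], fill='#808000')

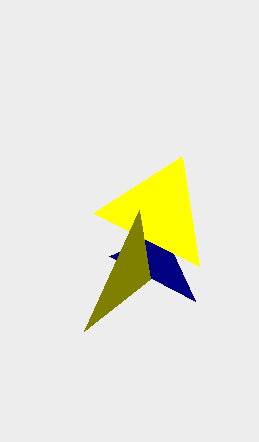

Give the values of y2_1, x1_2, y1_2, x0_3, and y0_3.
y2_1 = 256
x1_2 = 93
y1_2 = 213
x0_3 = 139
y0_3 = 210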